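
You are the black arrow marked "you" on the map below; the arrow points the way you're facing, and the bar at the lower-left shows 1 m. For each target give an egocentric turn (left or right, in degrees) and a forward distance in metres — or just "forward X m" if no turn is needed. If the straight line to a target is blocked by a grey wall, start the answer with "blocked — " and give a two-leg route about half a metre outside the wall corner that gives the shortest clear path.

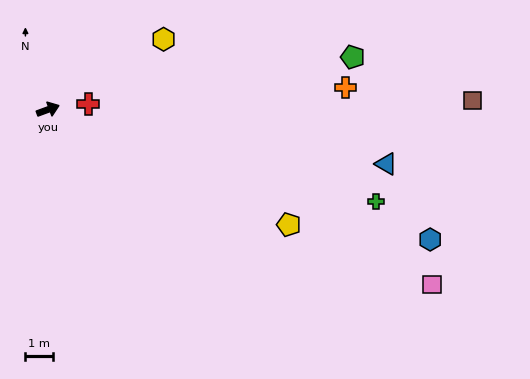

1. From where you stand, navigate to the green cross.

turn right 36°, forward 12.6 m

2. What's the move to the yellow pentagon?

turn right 46°, forward 9.9 m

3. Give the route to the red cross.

turn right 12°, forward 1.5 m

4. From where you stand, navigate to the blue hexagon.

turn right 39°, forward 14.9 m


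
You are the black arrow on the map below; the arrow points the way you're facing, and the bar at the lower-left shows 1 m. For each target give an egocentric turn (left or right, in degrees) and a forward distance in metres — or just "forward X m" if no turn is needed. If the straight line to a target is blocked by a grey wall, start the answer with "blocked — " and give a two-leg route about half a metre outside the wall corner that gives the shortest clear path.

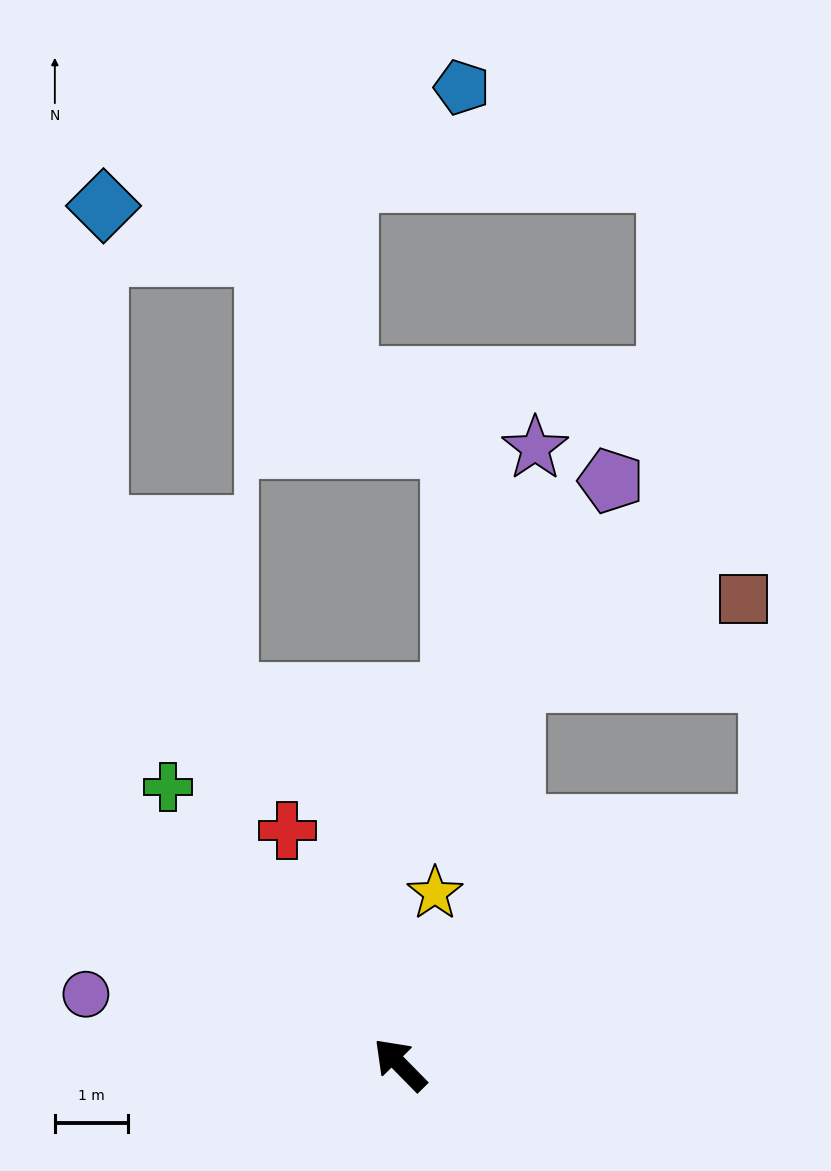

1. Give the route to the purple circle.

turn left 33°, forward 4.4 m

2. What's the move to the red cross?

turn right 19°, forward 3.6 m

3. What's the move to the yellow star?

turn right 56°, forward 2.4 m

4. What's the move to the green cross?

turn right 5°, forward 5.0 m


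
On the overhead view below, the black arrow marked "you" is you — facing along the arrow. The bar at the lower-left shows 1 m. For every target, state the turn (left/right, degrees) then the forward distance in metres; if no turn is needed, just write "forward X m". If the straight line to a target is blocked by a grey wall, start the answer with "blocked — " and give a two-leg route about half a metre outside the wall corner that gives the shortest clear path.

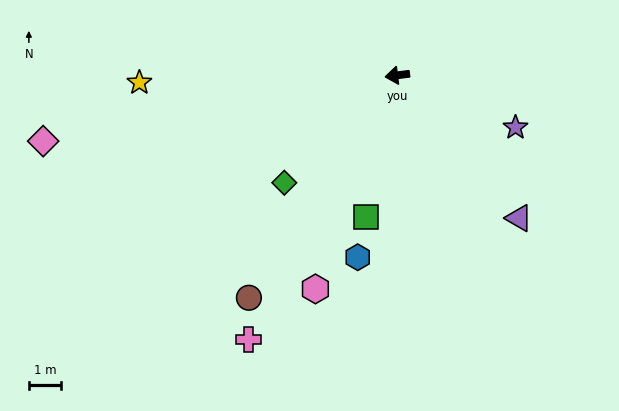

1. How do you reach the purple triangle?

turn left 123°, forward 5.8 m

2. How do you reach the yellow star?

turn right 6°, forward 7.9 m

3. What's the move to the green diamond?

turn left 36°, forward 4.8 m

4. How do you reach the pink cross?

turn left 53°, forward 9.3 m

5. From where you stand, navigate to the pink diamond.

turn left 3°, forward 11.0 m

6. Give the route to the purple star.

turn left 149°, forward 4.0 m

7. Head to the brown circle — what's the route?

turn left 49°, forward 8.2 m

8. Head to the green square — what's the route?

turn left 70°, forward 4.5 m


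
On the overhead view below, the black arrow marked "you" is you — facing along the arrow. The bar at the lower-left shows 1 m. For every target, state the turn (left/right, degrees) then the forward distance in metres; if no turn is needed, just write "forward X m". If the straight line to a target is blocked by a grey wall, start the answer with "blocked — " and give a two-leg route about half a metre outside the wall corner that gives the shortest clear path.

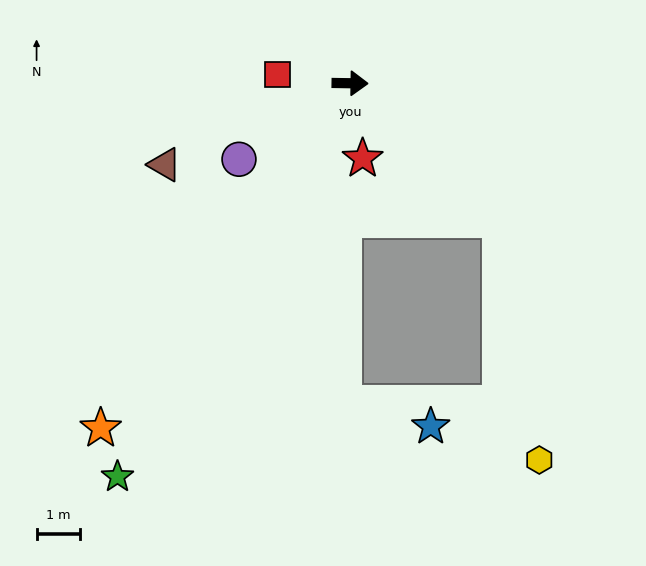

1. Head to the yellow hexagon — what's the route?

blocked — turn right 41°, forward 4.6 m, then turn right 39°, forward 5.6 m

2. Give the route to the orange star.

turn right 125°, forward 9.7 m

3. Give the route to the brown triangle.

turn right 155°, forward 4.6 m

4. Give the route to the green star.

turn right 120°, forward 10.4 m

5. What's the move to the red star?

turn right 80°, forward 1.7 m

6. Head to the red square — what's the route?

turn left 174°, forward 1.7 m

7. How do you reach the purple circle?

turn right 145°, forward 3.1 m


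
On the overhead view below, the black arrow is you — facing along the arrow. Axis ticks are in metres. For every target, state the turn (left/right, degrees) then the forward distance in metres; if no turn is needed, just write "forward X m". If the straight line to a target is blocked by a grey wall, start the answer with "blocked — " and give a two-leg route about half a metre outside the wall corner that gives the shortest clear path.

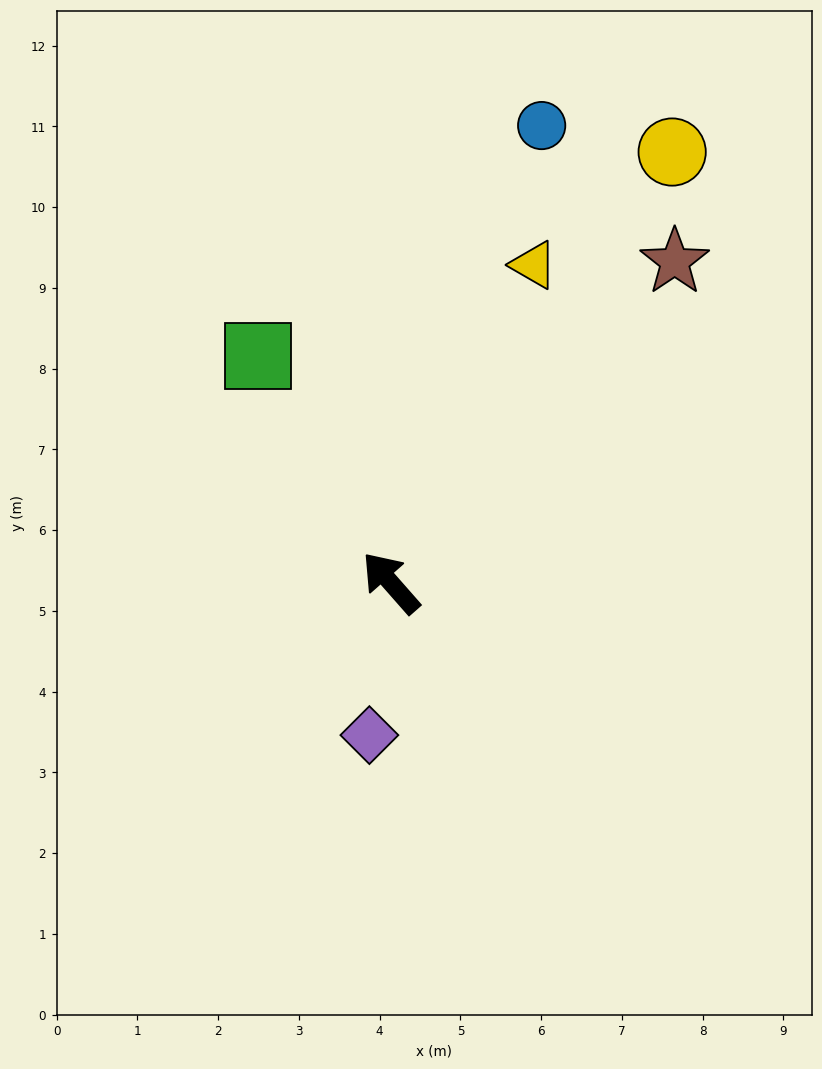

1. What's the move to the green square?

turn right 11°, forward 3.3 m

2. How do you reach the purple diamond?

turn left 131°, forward 1.9 m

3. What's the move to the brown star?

turn right 83°, forward 5.3 m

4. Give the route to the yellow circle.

turn right 74°, forward 6.4 m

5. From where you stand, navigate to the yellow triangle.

turn right 66°, forward 4.3 m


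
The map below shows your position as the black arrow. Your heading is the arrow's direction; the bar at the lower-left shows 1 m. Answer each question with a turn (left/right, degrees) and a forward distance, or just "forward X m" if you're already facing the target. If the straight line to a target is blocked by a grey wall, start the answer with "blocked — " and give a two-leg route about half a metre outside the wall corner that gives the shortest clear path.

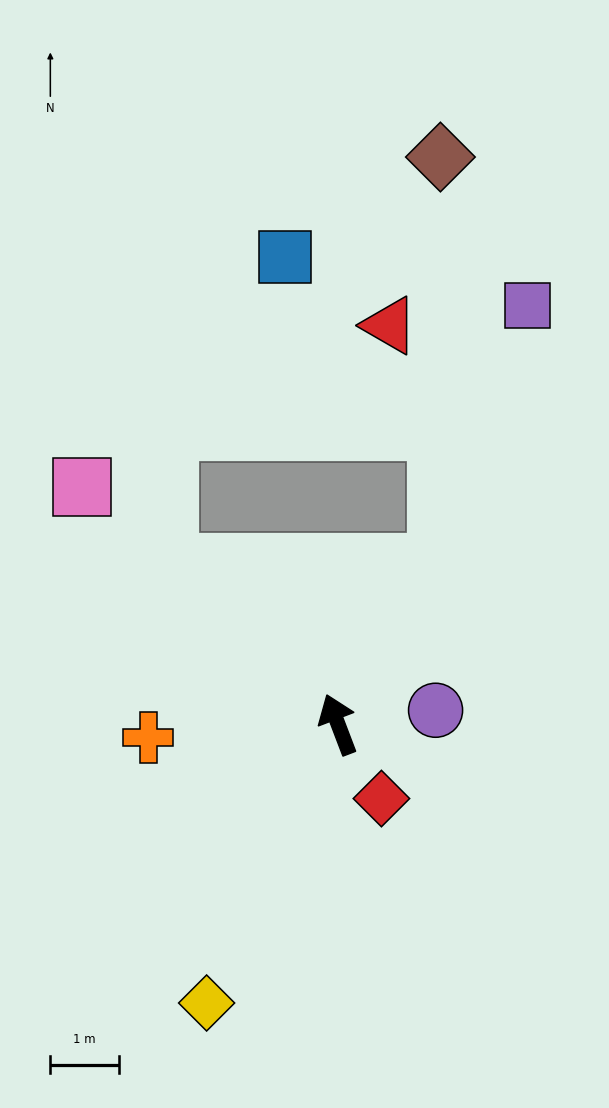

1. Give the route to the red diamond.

turn right 171°, forward 1.3 m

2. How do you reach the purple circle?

turn right 103°, forward 1.4 m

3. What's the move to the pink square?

turn left 26°, forward 5.1 m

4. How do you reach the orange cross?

turn left 73°, forward 2.8 m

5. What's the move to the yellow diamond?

turn left 134°, forward 4.5 m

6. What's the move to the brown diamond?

blocked — turn right 52°, forward 2.8 m, then turn left 31°, forward 5.9 m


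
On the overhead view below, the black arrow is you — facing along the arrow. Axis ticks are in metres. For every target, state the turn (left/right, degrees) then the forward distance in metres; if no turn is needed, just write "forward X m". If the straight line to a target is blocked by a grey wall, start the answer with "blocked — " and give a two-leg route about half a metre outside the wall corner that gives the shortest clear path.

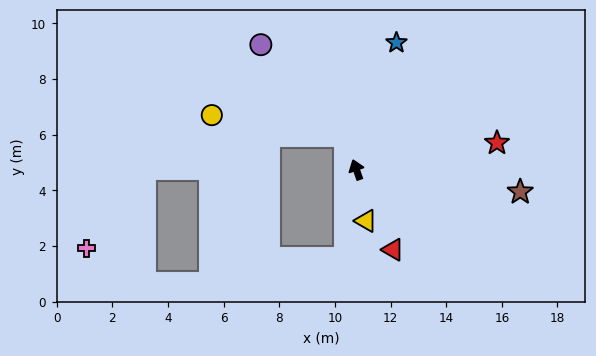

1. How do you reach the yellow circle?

blocked — turn right 2°, forward 1.3 m, then turn left 64°, forward 4.9 m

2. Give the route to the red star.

turn right 99°, forward 5.1 m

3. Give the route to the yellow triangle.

turn left 171°, forward 1.9 m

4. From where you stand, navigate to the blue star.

turn right 37°, forward 4.8 m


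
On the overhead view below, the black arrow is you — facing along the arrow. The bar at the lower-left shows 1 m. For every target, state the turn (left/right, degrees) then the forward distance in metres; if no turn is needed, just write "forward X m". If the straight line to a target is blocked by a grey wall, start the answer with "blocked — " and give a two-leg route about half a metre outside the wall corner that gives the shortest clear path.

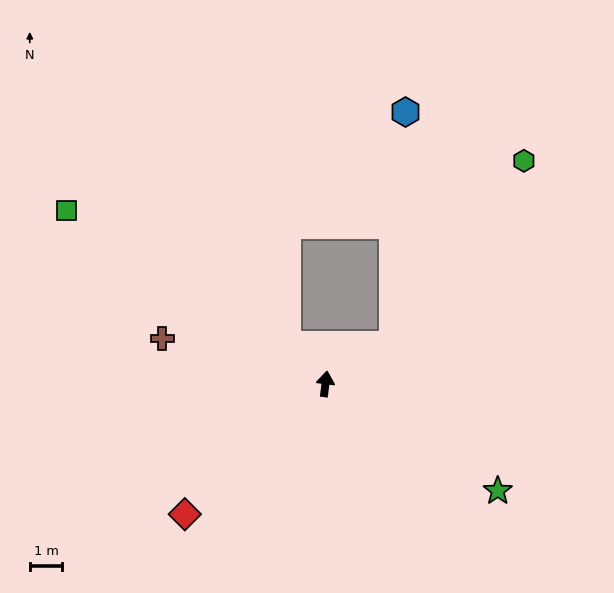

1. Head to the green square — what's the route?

turn left 63°, forward 9.6 m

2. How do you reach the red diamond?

turn left 140°, forward 5.9 m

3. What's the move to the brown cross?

turn left 82°, forward 5.2 m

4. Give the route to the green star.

turn right 115°, forward 6.2 m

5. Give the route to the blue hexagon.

blocked — turn right 52°, forward 2.4 m, then turn left 56°, forward 7.1 m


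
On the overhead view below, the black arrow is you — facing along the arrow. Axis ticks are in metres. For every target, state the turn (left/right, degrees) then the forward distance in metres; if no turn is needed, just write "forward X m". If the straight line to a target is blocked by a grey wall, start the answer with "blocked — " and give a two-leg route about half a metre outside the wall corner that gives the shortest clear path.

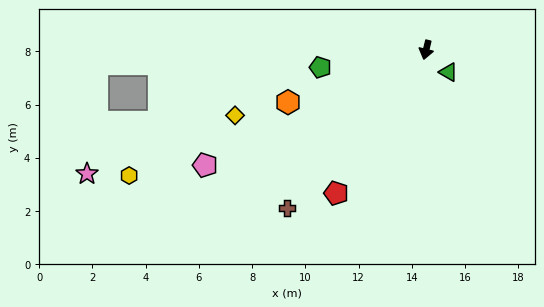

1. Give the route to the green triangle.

turn left 59°, forward 1.2 m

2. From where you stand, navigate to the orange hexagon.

turn right 56°, forward 5.5 m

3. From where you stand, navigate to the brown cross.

turn right 28°, forward 7.9 m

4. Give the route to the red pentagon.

turn right 18°, forward 6.4 m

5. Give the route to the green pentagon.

turn right 67°, forward 4.0 m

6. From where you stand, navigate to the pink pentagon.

turn right 49°, forward 9.4 m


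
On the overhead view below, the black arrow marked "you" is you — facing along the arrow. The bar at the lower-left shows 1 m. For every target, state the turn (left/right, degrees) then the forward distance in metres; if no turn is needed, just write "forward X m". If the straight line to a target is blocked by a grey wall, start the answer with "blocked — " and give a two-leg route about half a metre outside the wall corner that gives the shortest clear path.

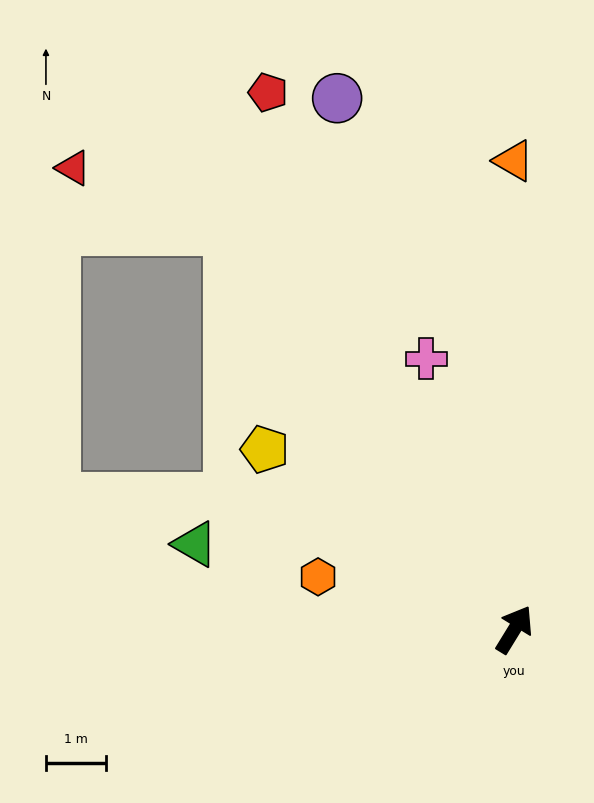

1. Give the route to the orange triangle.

turn left 32°, forward 7.8 m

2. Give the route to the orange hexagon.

turn left 107°, forward 3.4 m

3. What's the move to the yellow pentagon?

turn left 86°, forward 5.1 m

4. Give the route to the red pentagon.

turn left 56°, forward 9.8 m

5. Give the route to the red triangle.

blocked — turn left 67°, forward 8.2 m, then turn left 33°, forward 2.8 m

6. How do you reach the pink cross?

turn left 50°, forward 4.7 m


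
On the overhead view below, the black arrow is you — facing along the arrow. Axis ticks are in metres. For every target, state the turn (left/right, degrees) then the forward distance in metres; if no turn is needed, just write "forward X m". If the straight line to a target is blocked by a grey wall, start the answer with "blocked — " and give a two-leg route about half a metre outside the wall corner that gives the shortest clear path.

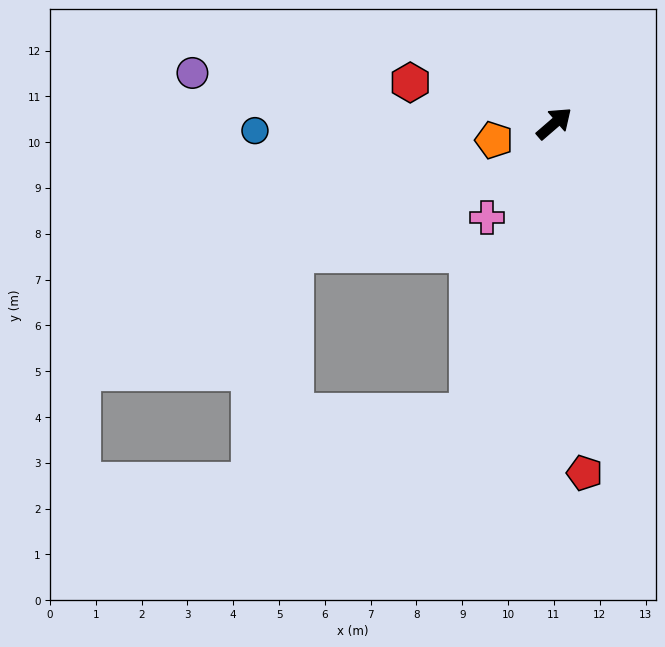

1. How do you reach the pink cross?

turn right 166°, forward 2.5 m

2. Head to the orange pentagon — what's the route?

turn left 155°, forward 1.4 m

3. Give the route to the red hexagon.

turn left 123°, forward 3.3 m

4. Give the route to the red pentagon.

turn right 126°, forward 7.7 m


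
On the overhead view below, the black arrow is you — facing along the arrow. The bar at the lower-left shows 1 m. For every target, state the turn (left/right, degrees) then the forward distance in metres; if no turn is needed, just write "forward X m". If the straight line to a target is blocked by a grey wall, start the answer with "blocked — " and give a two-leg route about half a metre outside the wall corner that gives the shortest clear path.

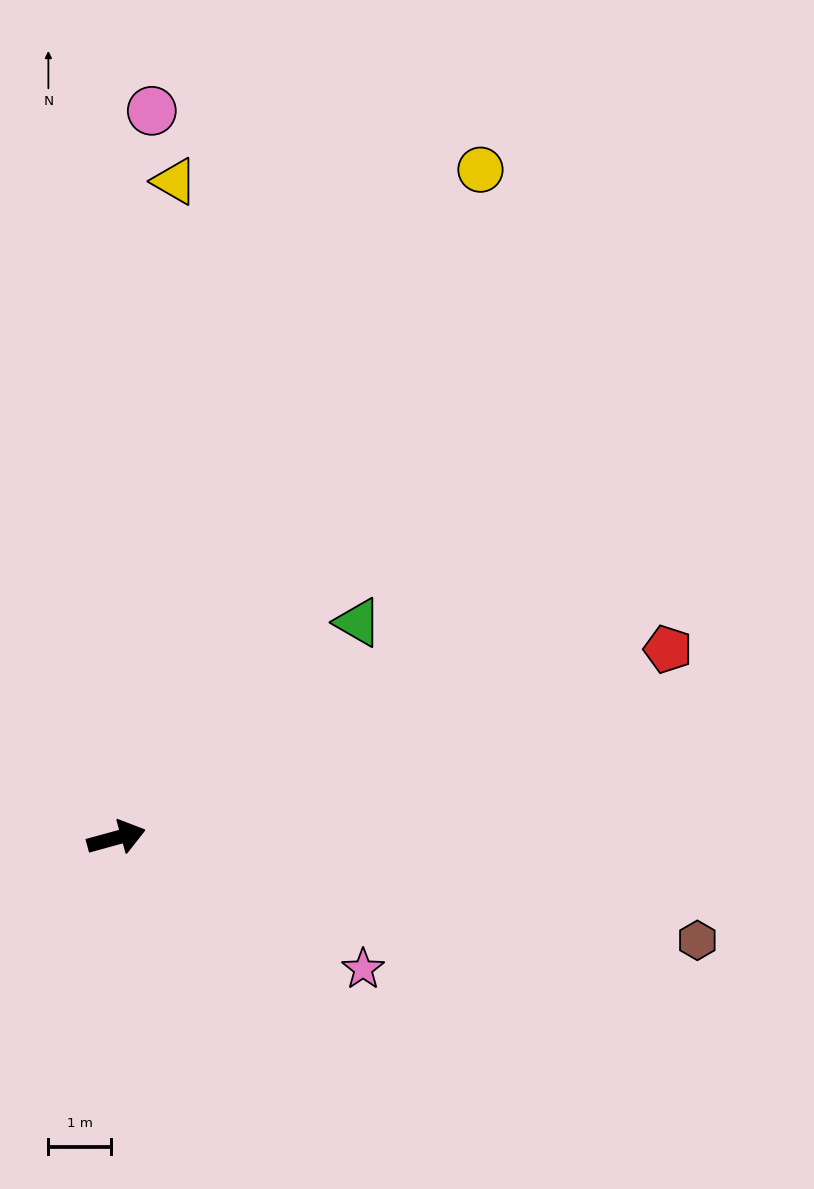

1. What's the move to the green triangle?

turn left 26°, forward 5.2 m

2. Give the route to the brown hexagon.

turn right 25°, forward 9.4 m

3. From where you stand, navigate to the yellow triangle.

turn left 70°, forward 10.5 m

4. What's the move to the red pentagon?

turn left 4°, forward 9.3 m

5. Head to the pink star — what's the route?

turn right 43°, forward 4.5 m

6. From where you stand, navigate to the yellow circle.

turn left 46°, forward 12.1 m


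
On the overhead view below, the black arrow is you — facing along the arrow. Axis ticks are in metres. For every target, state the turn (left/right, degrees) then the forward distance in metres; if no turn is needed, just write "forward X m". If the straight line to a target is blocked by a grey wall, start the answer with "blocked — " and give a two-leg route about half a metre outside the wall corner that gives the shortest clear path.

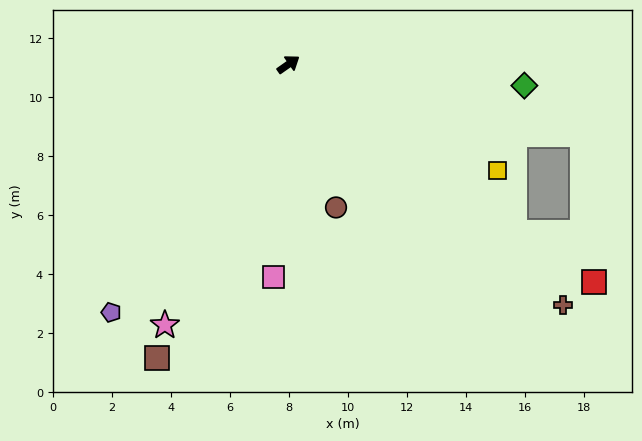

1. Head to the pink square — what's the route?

turn right 129°, forward 7.2 m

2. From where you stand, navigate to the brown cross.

turn right 76°, forward 12.4 m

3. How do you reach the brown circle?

turn right 107°, forward 5.1 m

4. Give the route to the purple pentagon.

turn right 161°, forward 10.3 m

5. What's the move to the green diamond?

turn right 40°, forward 8.0 m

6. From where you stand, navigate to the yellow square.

turn right 62°, forward 8.0 m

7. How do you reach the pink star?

turn right 150°, forward 9.8 m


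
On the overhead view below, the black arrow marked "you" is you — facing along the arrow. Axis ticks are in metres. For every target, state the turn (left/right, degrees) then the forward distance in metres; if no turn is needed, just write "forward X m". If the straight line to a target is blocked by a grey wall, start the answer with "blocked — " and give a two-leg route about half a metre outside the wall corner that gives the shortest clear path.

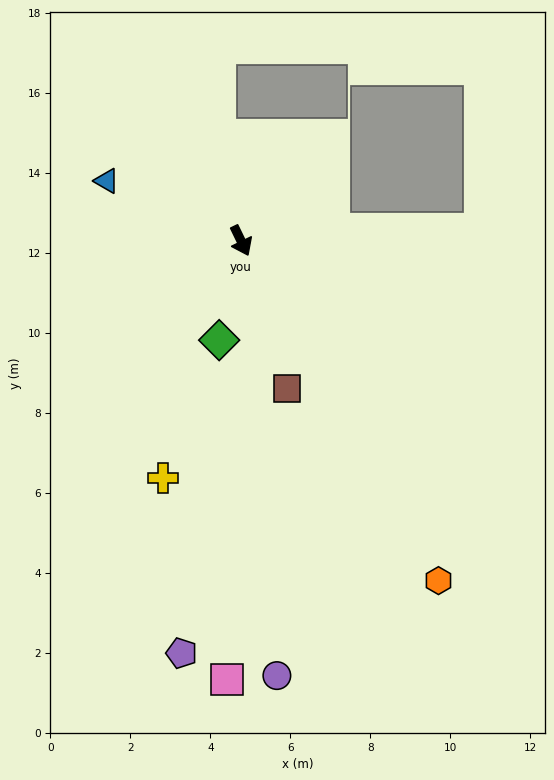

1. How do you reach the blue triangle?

turn right 140°, forward 3.7 m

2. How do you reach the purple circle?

turn right 21°, forward 10.9 m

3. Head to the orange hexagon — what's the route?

turn left 4°, forward 9.8 m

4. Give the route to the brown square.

turn right 9°, forward 3.9 m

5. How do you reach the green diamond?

turn right 38°, forward 2.5 m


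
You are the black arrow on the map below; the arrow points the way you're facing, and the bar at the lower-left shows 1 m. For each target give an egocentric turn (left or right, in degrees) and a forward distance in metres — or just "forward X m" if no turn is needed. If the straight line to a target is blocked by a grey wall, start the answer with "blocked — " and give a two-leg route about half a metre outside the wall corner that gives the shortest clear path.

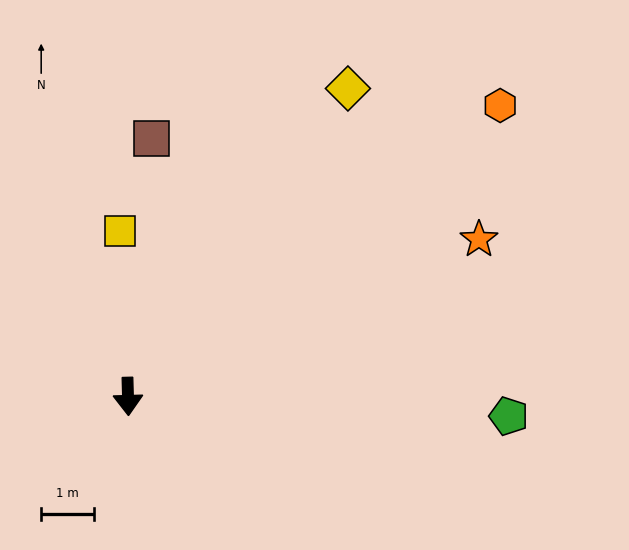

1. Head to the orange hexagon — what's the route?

turn left 126°, forward 8.9 m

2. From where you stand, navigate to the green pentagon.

turn left 86°, forward 7.2 m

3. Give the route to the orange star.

turn left 113°, forward 7.3 m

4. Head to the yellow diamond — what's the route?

turn left 143°, forward 7.2 m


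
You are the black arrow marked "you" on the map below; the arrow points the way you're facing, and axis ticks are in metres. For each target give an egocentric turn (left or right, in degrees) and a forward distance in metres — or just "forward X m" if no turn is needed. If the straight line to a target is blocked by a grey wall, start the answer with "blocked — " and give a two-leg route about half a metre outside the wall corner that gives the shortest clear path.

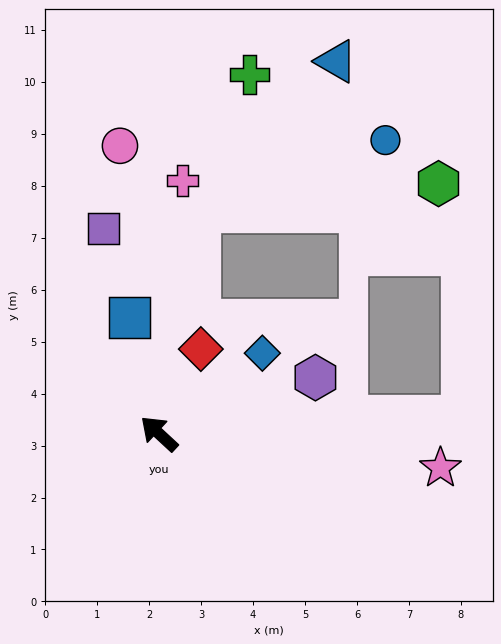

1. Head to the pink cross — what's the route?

turn right 52°, forward 4.9 m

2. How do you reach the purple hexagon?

turn right 117°, forward 3.2 m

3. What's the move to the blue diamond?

turn right 99°, forward 2.5 m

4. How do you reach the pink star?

turn right 144°, forward 5.5 m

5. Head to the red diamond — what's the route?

turn right 74°, forward 1.8 m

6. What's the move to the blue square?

turn right 33°, forward 2.3 m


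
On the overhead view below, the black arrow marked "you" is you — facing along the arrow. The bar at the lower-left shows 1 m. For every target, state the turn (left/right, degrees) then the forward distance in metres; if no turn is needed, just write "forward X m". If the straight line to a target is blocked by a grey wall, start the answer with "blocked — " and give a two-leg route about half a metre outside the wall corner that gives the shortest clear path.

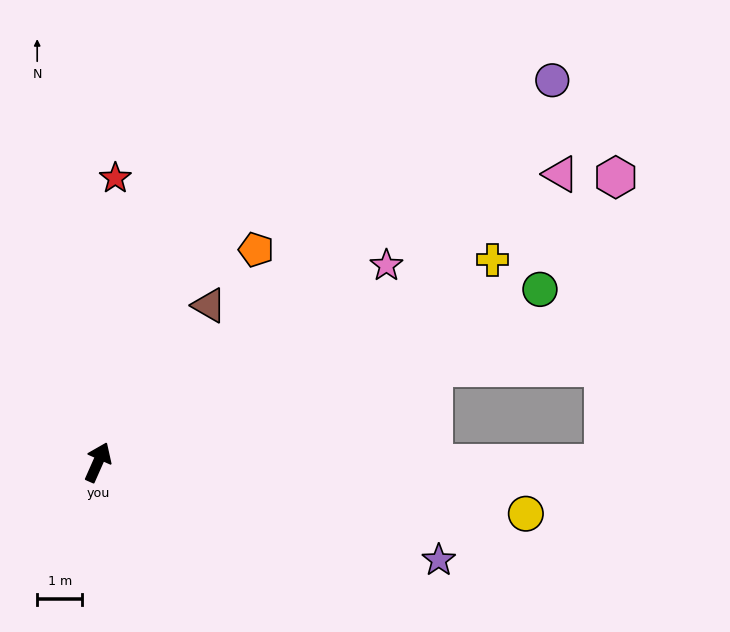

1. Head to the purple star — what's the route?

turn right 82°, forward 7.8 m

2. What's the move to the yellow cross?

turn right 39°, forward 9.8 m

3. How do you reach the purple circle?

turn right 26°, forward 13.1 m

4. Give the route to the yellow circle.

turn right 73°, forward 9.5 m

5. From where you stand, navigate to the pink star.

turn right 32°, forward 7.7 m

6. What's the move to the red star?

turn left 20°, forward 6.3 m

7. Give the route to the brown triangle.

turn right 11°, forward 4.3 m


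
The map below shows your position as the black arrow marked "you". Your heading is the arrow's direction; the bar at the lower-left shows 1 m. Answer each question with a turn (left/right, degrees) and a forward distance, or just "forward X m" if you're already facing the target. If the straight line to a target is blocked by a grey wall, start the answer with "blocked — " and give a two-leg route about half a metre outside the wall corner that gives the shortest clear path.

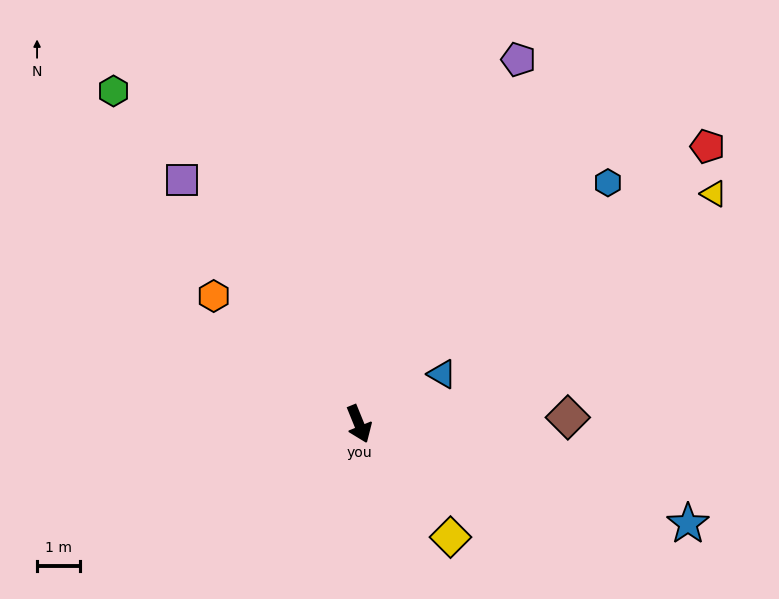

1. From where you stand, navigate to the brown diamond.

turn left 70°, forward 4.8 m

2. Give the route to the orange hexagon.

turn right 154°, forward 4.5 m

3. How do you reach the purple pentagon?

turn left 134°, forward 9.2 m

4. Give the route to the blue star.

turn left 51°, forward 8.0 m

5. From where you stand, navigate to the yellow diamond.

turn left 17°, forward 3.4 m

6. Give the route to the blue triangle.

turn left 99°, forward 2.2 m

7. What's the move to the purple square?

turn right 166°, forward 7.0 m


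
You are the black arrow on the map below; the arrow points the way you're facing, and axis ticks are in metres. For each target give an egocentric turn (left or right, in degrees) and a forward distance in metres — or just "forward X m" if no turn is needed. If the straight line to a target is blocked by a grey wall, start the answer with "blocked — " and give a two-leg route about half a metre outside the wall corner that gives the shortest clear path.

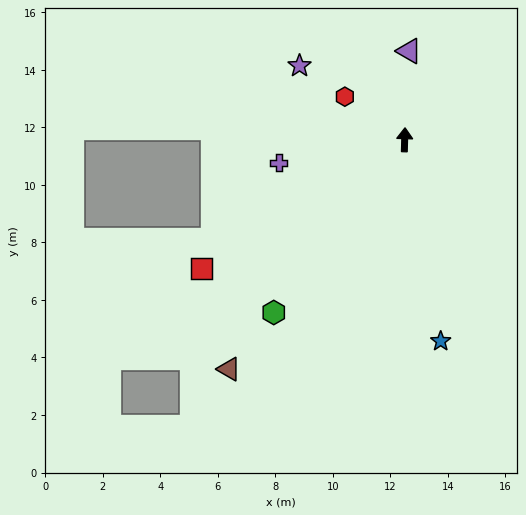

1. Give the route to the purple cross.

turn left 102°, forward 4.4 m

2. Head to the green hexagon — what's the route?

turn left 145°, forward 7.5 m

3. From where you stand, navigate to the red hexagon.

turn left 56°, forward 2.6 m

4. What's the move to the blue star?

turn right 168°, forward 7.1 m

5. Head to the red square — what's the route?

turn left 124°, forward 8.3 m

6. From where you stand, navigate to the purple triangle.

forward 3.1 m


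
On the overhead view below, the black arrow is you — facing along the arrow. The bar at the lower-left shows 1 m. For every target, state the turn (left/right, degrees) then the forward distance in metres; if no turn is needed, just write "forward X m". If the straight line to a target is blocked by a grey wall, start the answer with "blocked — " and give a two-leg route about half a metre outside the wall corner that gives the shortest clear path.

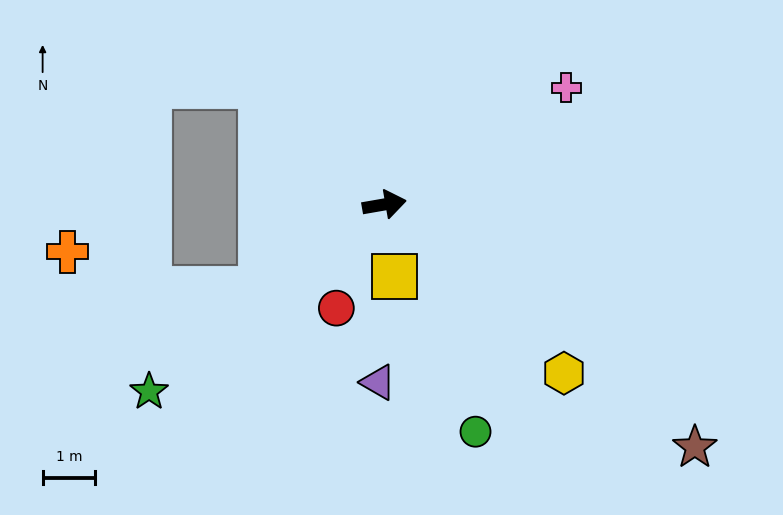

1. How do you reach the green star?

turn right 151°, forward 5.7 m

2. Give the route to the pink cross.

turn left 23°, forward 4.1 m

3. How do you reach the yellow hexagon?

turn right 53°, forward 4.7 m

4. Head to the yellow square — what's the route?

turn right 92°, forward 1.4 m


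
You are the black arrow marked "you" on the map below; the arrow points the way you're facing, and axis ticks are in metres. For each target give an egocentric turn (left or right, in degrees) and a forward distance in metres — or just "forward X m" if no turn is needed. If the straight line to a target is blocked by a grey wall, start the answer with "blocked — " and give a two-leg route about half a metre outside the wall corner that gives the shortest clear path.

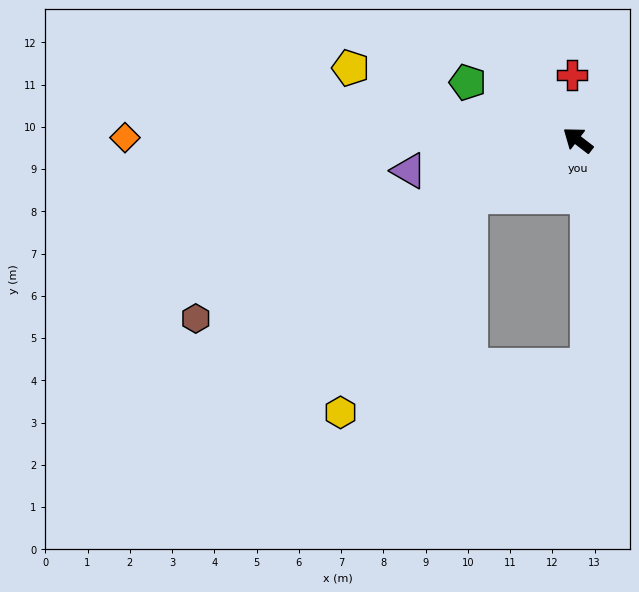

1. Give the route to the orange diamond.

turn left 37°, forward 10.7 m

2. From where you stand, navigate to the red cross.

turn right 47°, forward 1.5 m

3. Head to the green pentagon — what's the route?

turn left 10°, forward 2.9 m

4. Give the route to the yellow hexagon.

blocked — turn left 65°, forward 2.9 m, then turn left 32°, forward 6.0 m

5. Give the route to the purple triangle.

turn left 48°, forward 4.1 m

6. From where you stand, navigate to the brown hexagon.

turn left 63°, forward 10.0 m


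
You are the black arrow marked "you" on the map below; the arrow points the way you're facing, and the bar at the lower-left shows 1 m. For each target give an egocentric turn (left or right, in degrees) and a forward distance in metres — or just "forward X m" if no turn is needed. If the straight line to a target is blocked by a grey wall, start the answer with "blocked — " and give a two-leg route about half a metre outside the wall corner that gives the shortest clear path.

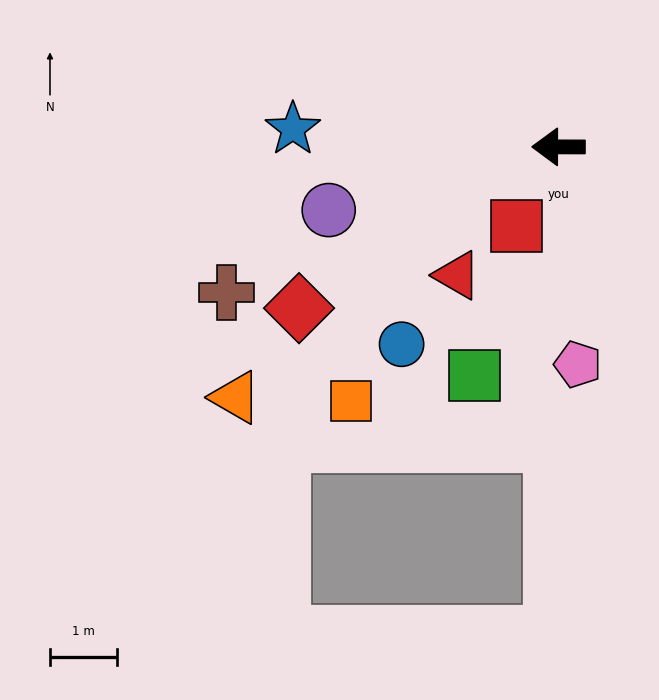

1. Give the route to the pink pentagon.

turn left 95°, forward 3.2 m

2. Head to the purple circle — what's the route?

turn left 16°, forward 3.5 m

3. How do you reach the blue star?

turn right 4°, forward 3.9 m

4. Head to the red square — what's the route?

turn left 62°, forward 1.3 m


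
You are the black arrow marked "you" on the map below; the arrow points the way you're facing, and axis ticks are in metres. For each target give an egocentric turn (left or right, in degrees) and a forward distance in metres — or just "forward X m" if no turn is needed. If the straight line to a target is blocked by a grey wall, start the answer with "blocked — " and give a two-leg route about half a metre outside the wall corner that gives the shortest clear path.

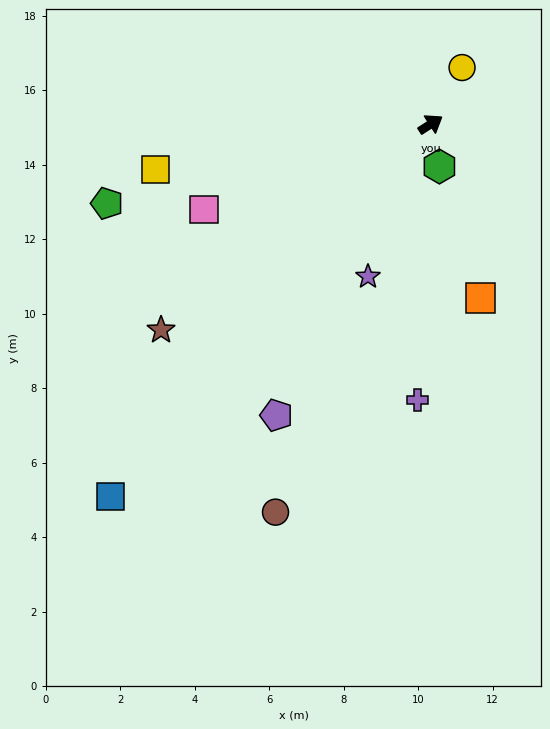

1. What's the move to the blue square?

turn right 163°, forward 13.2 m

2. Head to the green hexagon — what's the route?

turn right 111°, forward 1.2 m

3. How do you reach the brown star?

turn right 175°, forward 9.1 m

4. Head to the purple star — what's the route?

turn right 145°, forward 4.4 m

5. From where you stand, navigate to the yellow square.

turn left 157°, forward 7.5 m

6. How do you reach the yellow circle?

turn left 28°, forward 1.7 m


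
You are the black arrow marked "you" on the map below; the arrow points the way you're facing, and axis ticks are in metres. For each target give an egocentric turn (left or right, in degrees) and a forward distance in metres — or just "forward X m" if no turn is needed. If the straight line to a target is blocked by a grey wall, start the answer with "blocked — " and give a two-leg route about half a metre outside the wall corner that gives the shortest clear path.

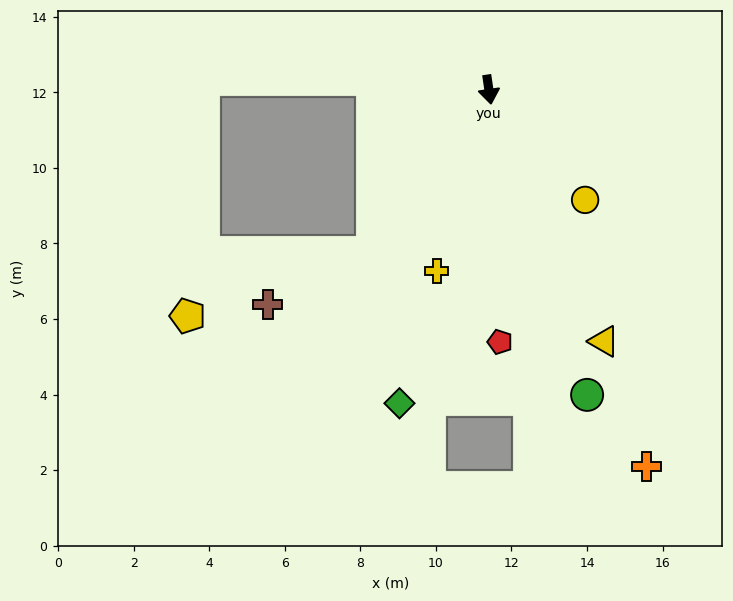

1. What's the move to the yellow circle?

turn left 33°, forward 3.9 m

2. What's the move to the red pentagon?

turn right 6°, forward 6.7 m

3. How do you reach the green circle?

turn left 9°, forward 8.5 m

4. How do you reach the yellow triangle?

turn left 16°, forward 7.3 m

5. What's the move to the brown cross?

blocked — turn right 44°, forward 5.3 m, then turn right 28°, forward 3.1 m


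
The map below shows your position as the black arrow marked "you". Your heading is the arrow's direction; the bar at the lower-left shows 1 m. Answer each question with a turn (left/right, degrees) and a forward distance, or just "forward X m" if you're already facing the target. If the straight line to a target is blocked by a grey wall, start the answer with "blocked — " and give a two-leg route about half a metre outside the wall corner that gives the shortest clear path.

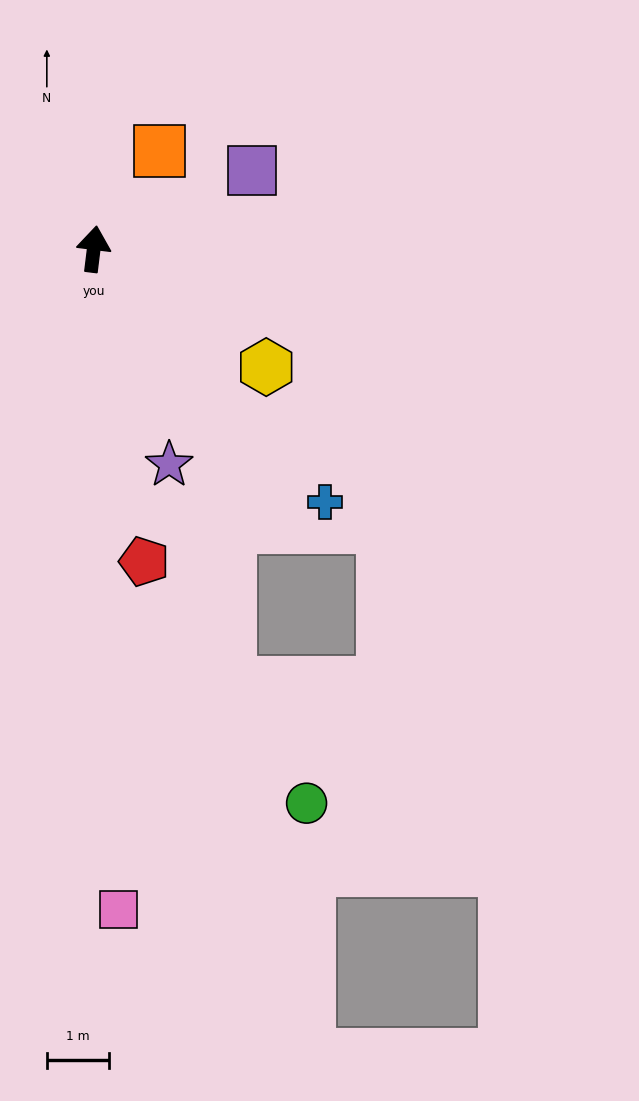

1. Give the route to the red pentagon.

turn right 164°, forward 5.1 m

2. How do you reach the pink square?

turn right 171°, forward 10.7 m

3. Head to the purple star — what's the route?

turn right 154°, forward 3.7 m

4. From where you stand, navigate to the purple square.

turn right 57°, forward 2.9 m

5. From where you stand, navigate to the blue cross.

turn right 131°, forward 5.6 m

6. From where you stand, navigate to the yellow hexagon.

turn right 117°, forward 3.4 m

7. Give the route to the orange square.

turn right 27°, forward 1.9 m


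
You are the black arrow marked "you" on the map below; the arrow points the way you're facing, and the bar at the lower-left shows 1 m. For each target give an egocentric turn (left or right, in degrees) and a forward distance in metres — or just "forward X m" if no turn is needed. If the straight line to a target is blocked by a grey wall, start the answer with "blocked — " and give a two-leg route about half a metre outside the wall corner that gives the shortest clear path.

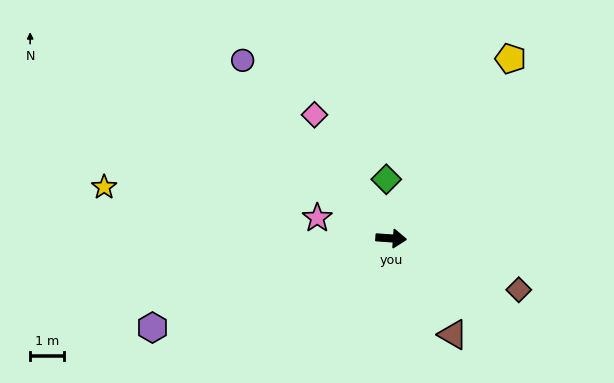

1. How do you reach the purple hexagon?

turn right 156°, forward 7.6 m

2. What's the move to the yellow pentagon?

turn left 60°, forward 6.5 m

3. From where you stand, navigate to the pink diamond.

turn left 126°, forward 4.4 m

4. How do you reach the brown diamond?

turn right 18°, forward 4.1 m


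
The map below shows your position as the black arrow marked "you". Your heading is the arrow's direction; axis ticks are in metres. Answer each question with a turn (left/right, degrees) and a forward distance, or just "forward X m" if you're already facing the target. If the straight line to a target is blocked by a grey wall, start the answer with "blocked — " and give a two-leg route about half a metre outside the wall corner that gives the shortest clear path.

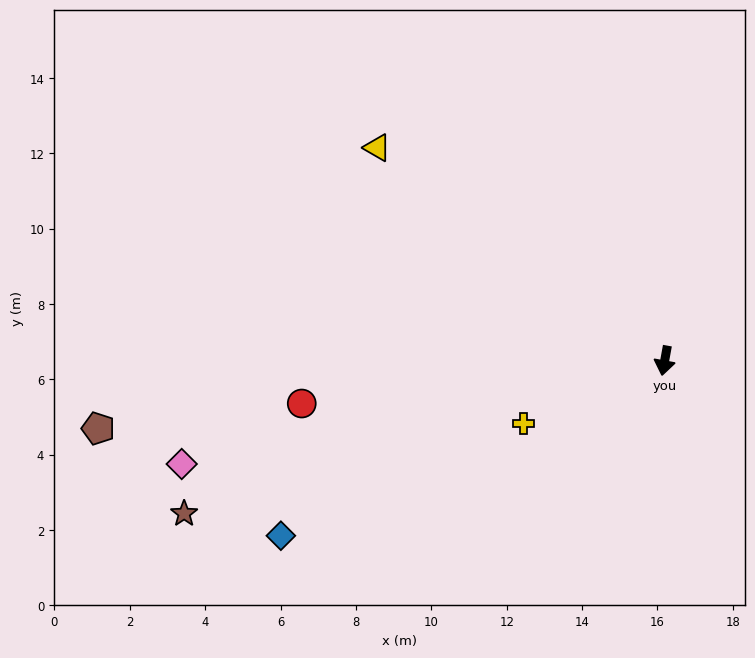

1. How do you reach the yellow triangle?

turn right 116°, forward 9.5 m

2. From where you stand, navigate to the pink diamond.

turn right 68°, forward 13.1 m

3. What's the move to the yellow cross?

turn right 56°, forward 4.1 m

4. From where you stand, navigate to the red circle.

turn right 73°, forward 9.7 m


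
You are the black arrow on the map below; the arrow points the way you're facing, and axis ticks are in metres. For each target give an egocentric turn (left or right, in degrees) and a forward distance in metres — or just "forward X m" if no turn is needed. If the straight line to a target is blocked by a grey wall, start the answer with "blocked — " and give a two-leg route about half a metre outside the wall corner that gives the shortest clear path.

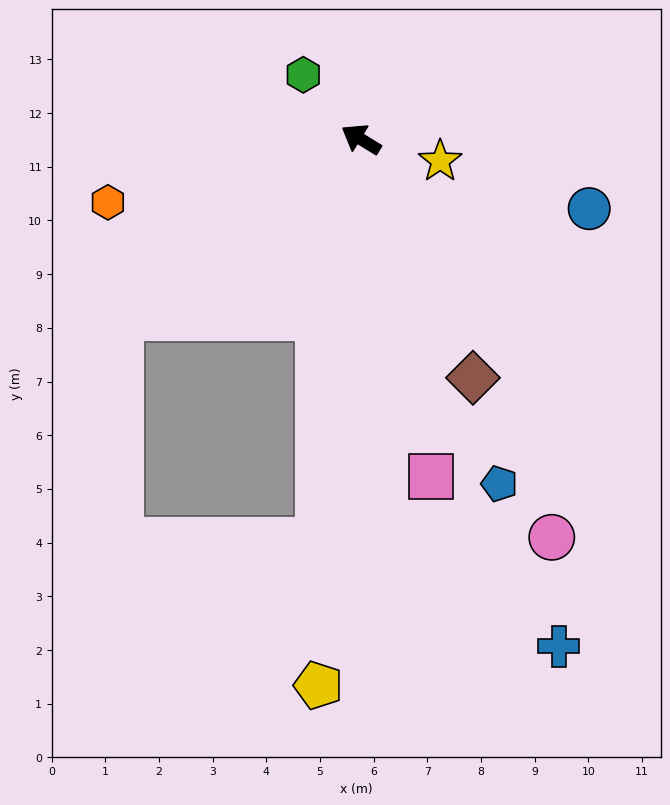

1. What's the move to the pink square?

turn left 133°, forward 6.4 m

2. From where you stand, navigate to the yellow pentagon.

turn left 117°, forward 10.2 m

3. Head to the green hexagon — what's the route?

turn right 17°, forward 1.6 m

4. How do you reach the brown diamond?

turn left 147°, forward 4.9 m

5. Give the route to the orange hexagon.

turn left 45°, forward 4.9 m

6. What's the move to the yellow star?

turn right 164°, forward 1.5 m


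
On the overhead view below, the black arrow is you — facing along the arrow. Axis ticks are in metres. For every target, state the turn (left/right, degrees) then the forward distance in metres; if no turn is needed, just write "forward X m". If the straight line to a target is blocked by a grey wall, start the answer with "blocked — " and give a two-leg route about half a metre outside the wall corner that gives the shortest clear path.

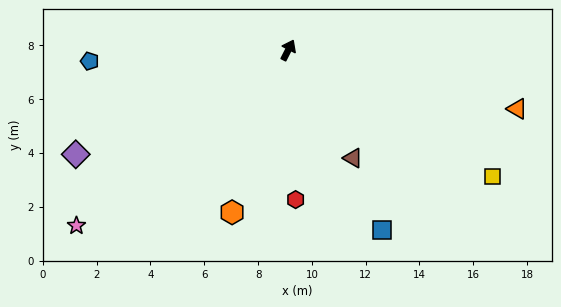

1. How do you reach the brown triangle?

turn right 122°, forward 4.7 m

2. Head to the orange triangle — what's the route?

turn right 77°, forward 8.8 m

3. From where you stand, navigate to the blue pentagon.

turn left 120°, forward 7.4 m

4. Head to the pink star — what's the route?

turn left 157°, forward 10.2 m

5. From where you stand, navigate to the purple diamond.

turn left 143°, forward 8.8 m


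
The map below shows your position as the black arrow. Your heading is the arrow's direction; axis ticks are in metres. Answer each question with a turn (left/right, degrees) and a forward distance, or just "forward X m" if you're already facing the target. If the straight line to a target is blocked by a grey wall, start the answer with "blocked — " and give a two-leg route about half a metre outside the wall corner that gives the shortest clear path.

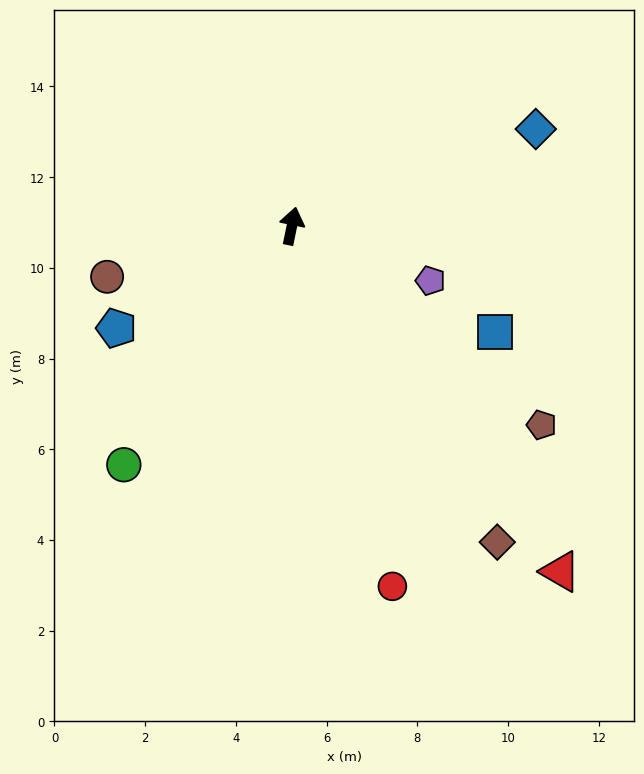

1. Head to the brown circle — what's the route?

turn left 117°, forward 4.2 m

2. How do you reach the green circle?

turn left 156°, forward 6.4 m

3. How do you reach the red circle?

turn right 153°, forward 8.2 m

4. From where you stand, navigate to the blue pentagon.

turn left 132°, forward 4.5 m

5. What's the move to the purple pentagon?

turn right 100°, forward 3.3 m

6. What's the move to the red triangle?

turn right 131°, forward 9.6 m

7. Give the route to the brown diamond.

turn right 135°, forward 8.3 m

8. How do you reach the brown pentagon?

turn right 117°, forward 7.0 m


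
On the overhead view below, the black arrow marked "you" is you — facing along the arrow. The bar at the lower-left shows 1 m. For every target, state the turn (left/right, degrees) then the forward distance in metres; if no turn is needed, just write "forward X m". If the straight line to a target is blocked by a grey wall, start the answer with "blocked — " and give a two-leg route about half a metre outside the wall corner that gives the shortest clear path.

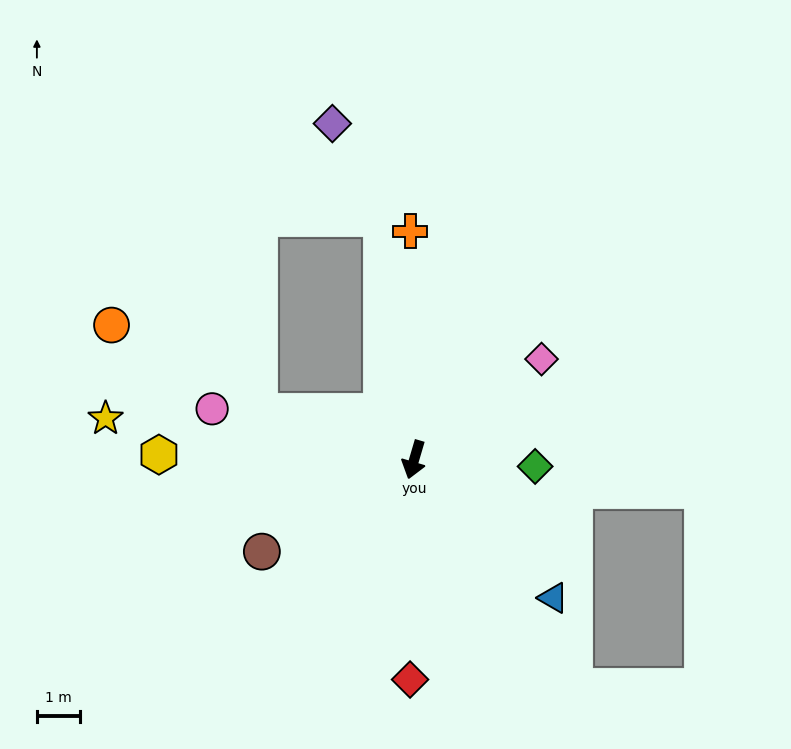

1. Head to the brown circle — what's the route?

turn right 42°, forward 4.1 m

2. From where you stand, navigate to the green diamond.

turn left 103°, forward 2.8 m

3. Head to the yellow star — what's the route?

turn right 81°, forward 7.2 m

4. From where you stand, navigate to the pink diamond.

turn left 145°, forward 3.8 m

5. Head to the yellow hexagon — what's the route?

turn right 75°, forward 5.9 m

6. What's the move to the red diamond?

turn left 15°, forward 5.1 m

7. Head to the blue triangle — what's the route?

turn left 62°, forward 4.6 m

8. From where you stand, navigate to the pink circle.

turn right 88°, forward 4.8 m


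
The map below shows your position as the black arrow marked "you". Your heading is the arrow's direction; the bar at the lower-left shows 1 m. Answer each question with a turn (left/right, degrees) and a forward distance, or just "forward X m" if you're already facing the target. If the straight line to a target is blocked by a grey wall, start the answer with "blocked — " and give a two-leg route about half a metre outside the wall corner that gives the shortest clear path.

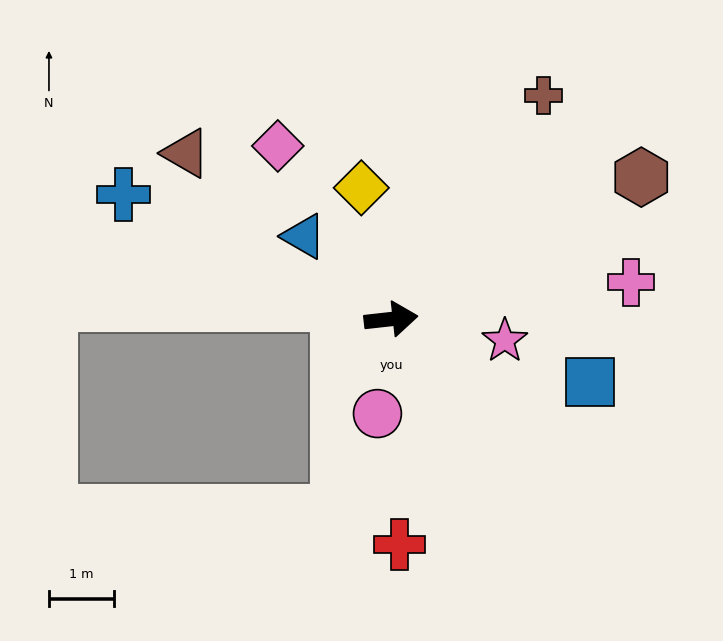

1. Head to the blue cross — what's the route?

turn left 149°, forward 4.6 m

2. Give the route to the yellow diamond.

turn left 96°, forward 2.1 m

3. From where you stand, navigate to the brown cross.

turn left 49°, forward 4.2 m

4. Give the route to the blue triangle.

turn left 130°, forward 1.9 m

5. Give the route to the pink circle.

turn right 105°, forward 1.5 m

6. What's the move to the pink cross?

turn left 2°, forward 3.8 m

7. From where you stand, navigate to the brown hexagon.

turn left 23°, forward 4.4 m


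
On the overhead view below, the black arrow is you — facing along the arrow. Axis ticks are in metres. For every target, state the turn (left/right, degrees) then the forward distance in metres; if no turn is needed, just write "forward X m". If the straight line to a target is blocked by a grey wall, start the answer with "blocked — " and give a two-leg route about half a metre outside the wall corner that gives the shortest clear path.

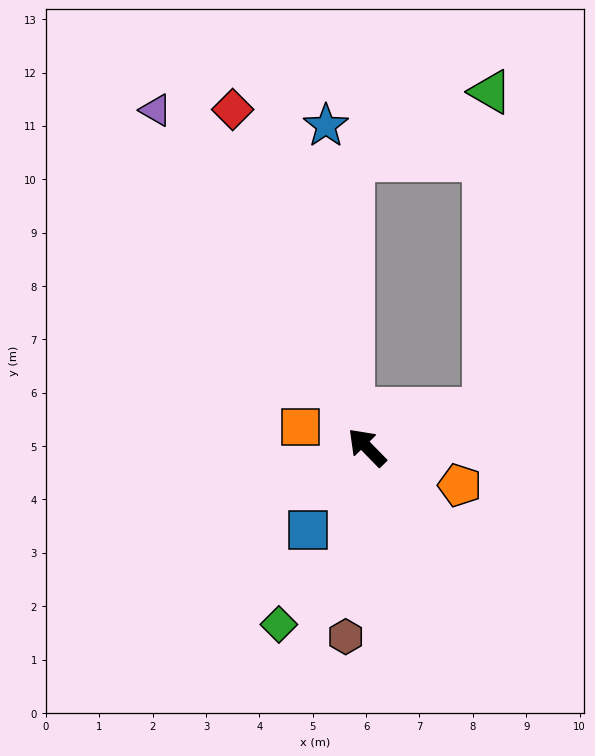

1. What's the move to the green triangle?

blocked — turn right 117°, forward 2.3 m, then turn left 72°, forward 6.0 m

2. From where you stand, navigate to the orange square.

turn left 29°, forward 1.3 m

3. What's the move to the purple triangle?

turn right 12°, forward 7.5 m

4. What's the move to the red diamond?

turn right 23°, forward 6.8 m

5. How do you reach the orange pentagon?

turn right 157°, forward 1.9 m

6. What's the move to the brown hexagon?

turn left 129°, forward 3.6 m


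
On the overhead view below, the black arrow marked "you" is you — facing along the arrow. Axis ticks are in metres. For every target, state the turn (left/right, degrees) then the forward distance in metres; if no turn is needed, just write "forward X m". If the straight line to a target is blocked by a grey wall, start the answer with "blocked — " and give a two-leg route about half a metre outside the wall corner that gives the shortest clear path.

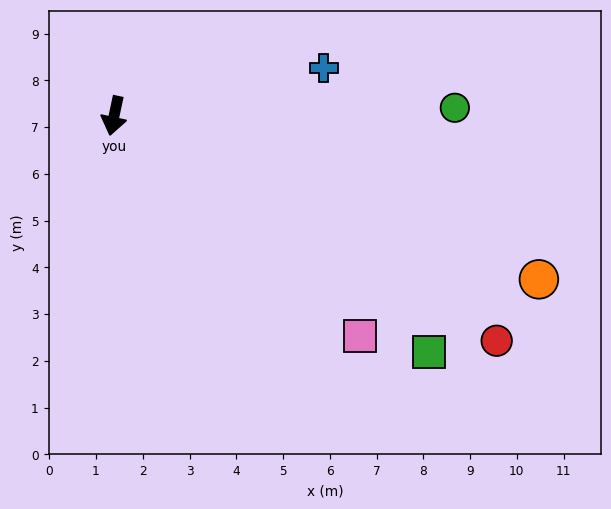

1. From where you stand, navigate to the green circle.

turn left 103°, forward 7.3 m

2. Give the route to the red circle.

turn left 72°, forward 9.5 m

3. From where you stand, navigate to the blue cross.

turn left 115°, forward 4.6 m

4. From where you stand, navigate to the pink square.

turn left 60°, forward 7.1 m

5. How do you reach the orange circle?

turn left 81°, forward 9.7 m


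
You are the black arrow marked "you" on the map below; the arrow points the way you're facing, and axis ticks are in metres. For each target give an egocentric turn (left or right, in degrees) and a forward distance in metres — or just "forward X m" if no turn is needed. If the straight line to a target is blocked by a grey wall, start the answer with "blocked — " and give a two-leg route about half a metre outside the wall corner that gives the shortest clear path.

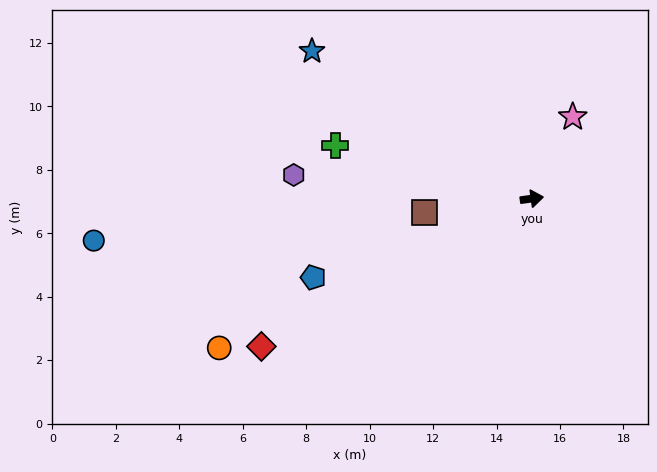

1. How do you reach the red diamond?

turn right 159°, forward 9.7 m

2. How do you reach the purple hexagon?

turn left 166°, forward 7.5 m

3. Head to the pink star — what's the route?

turn left 56°, forward 2.9 m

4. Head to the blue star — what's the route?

turn left 138°, forward 8.3 m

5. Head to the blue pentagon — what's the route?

turn right 168°, forward 7.3 m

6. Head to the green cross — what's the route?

turn left 157°, forward 6.4 m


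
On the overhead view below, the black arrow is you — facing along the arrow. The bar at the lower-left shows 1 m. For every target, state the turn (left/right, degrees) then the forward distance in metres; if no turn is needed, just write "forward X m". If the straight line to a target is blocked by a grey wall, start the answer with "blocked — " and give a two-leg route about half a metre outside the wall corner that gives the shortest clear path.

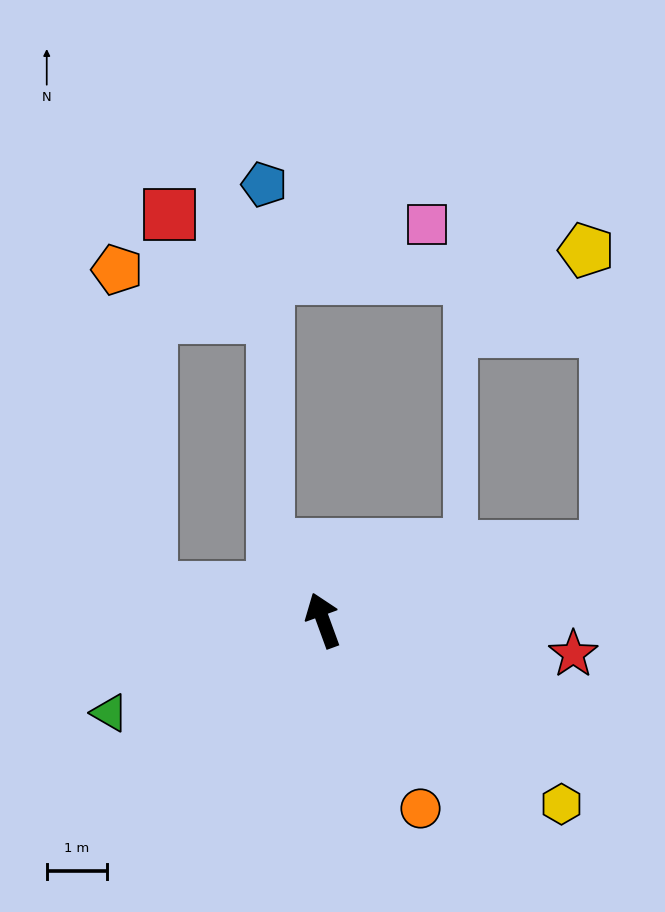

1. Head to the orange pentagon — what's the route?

blocked — turn left 59°, forward 2.9 m, then turn right 73°, forward 5.3 m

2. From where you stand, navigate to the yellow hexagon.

turn right 148°, forward 5.0 m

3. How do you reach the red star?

turn right 118°, forward 4.2 m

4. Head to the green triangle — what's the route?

turn left 93°, forward 3.8 m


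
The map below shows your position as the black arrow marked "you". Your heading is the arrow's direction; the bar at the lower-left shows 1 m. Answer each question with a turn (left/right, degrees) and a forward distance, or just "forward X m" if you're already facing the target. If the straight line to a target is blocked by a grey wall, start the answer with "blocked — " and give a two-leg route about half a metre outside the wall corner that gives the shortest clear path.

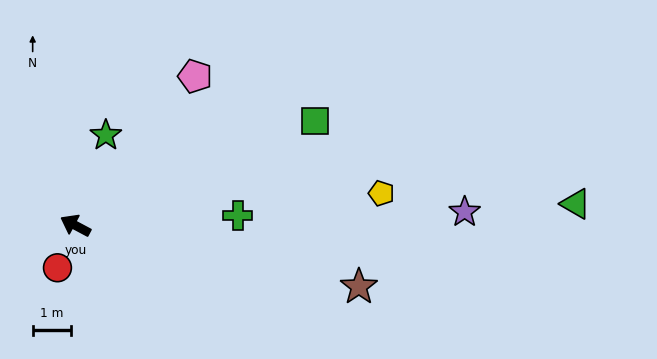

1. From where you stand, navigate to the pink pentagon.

turn right 101°, forward 5.0 m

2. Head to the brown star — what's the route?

turn right 164°, forward 7.6 m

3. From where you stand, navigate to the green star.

turn right 81°, forward 2.5 m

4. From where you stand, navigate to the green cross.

turn right 148°, forward 4.3 m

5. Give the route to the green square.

turn right 128°, forward 6.8 m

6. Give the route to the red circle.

turn left 95°, forward 1.2 m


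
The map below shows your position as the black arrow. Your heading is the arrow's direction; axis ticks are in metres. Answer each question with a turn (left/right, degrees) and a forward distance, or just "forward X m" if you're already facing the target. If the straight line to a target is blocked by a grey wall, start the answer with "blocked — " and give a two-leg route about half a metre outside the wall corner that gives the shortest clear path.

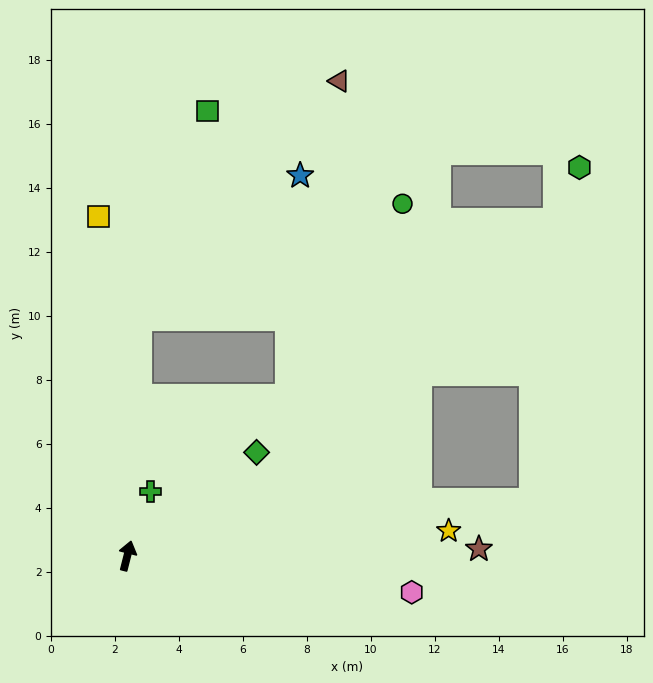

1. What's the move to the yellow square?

turn left 19°, forward 10.6 m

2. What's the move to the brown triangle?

blocked — turn left 11°, forward 7.4 m, then turn right 37°, forward 9.7 m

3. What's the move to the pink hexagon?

turn right 83°, forward 9.0 m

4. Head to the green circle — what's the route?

blocked — turn left 11°, forward 7.4 m, then turn right 63°, forward 9.0 m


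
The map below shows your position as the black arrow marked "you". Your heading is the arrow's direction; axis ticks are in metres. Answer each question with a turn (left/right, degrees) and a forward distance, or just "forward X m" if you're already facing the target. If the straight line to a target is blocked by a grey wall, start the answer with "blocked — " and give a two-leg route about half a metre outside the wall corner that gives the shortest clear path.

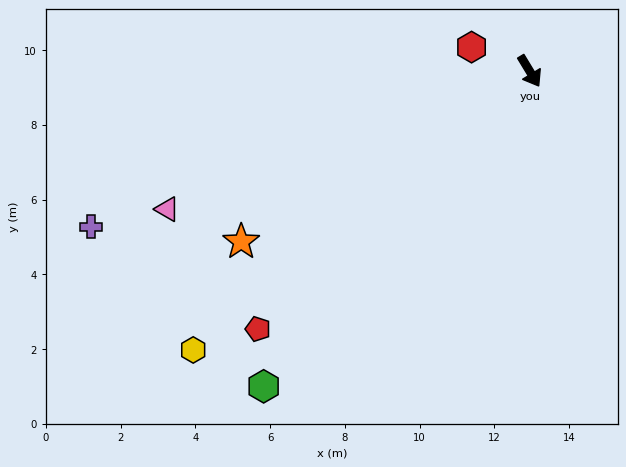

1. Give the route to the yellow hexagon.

turn right 82°, forward 11.7 m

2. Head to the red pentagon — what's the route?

turn right 78°, forward 10.0 m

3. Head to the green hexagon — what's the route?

turn right 71°, forward 11.0 m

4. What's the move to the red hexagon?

turn right 144°, forward 1.7 m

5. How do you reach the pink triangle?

turn right 100°, forward 10.4 m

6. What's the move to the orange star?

turn right 91°, forward 9.0 m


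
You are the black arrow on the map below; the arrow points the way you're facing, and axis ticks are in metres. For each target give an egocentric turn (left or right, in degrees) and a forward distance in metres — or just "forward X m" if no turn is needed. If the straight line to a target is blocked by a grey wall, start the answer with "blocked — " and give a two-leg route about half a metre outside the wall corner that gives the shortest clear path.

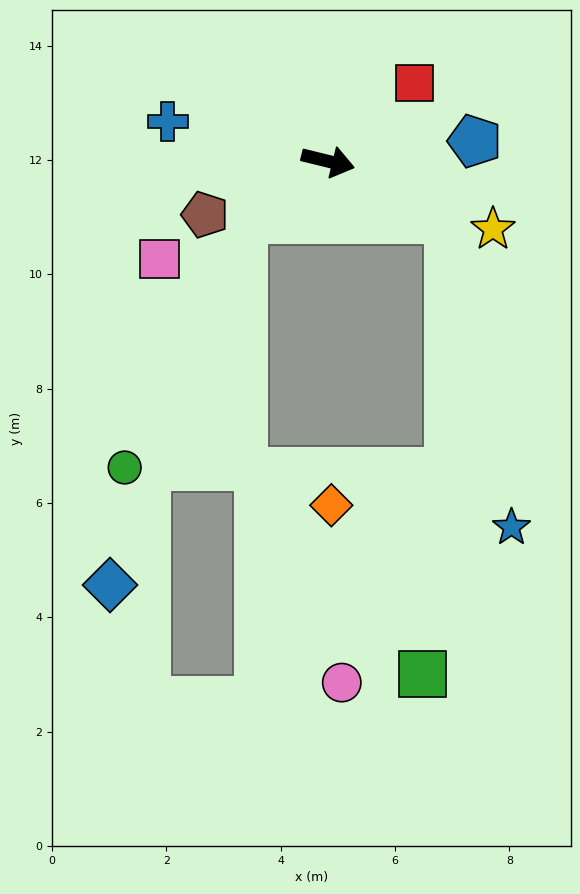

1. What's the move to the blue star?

blocked — turn right 12°, forward 2.3 m, then turn right 53°, forward 5.5 m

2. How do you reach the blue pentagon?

turn left 22°, forward 2.6 m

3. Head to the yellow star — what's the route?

turn right 9°, forward 3.1 m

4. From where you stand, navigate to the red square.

turn left 56°, forward 2.0 m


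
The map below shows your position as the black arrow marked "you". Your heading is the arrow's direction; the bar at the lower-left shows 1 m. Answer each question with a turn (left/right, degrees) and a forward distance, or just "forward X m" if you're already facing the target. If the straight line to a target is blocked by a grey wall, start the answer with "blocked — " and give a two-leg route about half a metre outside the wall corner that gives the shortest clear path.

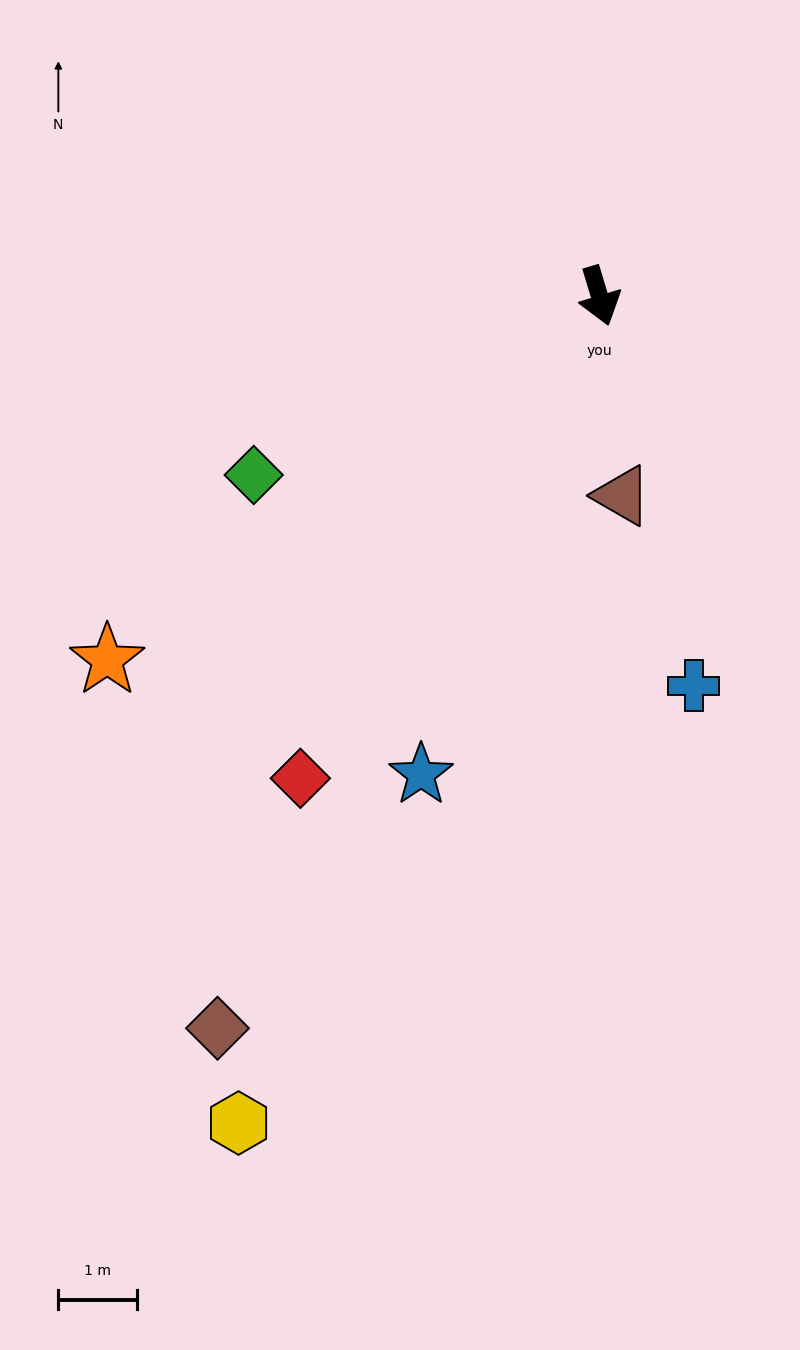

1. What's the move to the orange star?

turn right 70°, forward 7.8 m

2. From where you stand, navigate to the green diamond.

turn right 79°, forward 5.0 m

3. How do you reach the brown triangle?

turn right 10°, forward 2.6 m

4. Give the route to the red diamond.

turn right 49°, forward 7.2 m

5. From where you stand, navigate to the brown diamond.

turn right 44°, forward 10.5 m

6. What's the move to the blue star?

turn right 37°, forward 6.5 m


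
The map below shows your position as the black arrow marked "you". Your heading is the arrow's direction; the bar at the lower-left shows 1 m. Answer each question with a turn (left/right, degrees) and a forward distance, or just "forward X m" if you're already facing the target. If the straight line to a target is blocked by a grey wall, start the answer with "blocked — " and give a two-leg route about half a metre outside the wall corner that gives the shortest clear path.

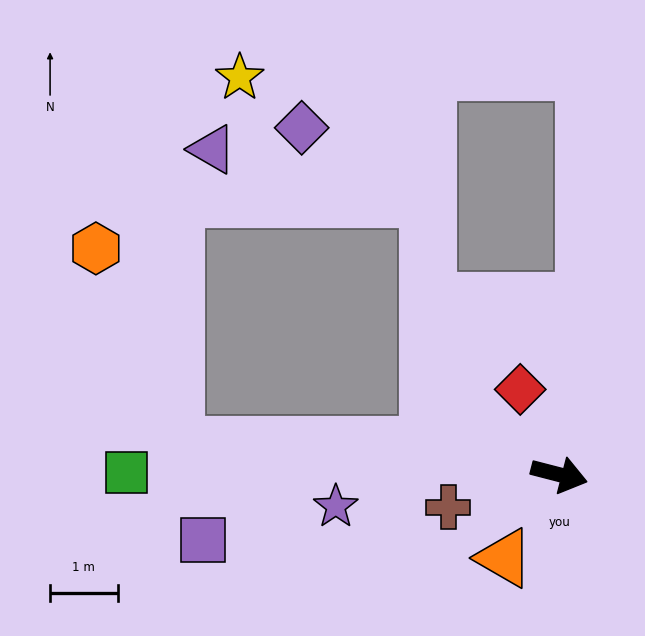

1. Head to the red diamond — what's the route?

turn left 129°, forward 1.4 m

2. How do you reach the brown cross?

turn right 149°, forward 1.7 m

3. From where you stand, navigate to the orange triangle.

turn right 109°, forward 1.5 m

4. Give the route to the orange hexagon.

blocked — turn right 170°, forward 5.7 m, then turn right 64°, forward 3.1 m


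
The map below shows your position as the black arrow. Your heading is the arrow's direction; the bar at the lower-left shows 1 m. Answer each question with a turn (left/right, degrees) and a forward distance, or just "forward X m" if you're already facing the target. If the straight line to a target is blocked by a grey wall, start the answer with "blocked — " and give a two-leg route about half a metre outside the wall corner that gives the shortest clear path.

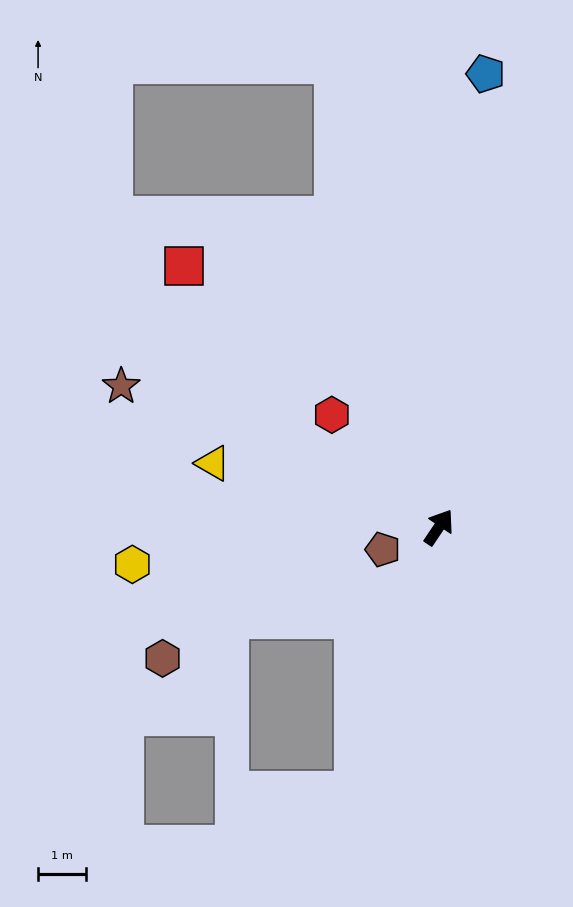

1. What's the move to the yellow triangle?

turn left 108°, forward 4.9 m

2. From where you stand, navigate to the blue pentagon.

turn left 28°, forward 9.4 m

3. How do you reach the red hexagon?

turn left 78°, forward 3.2 m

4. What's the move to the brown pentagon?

turn left 146°, forward 1.3 m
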